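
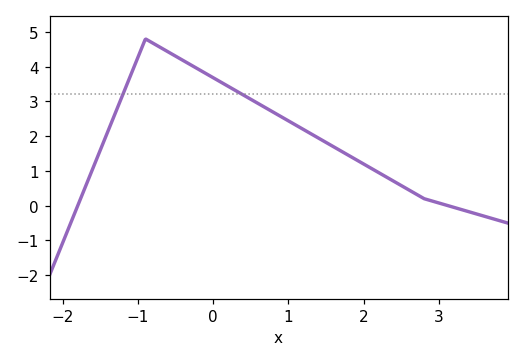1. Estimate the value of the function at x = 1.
2.44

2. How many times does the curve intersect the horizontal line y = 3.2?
2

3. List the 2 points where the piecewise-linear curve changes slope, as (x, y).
(-0.9, 4.8); (2.8, 0.2)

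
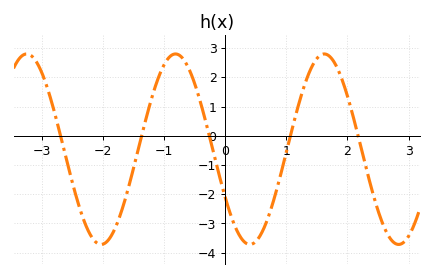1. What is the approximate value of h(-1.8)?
-3.15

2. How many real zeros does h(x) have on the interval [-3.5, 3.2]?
5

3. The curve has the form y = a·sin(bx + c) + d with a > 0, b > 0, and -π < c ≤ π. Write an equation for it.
y = 3.26sin(2.58x - 2.61) - 0.46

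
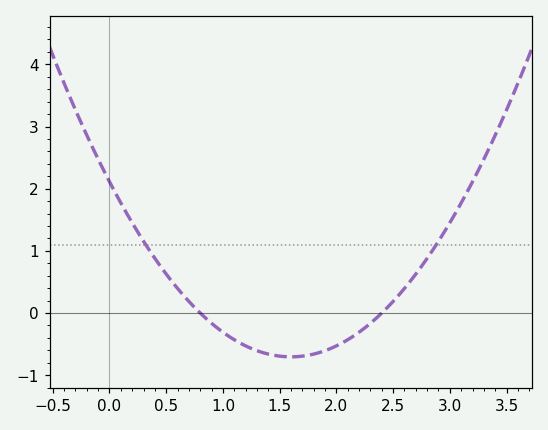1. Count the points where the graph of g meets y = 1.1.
2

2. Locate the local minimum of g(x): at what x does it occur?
1.6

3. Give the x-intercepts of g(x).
0.8, 2.4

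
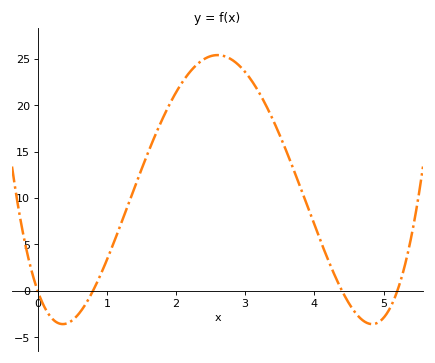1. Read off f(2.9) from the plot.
24.4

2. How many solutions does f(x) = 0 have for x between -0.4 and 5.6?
4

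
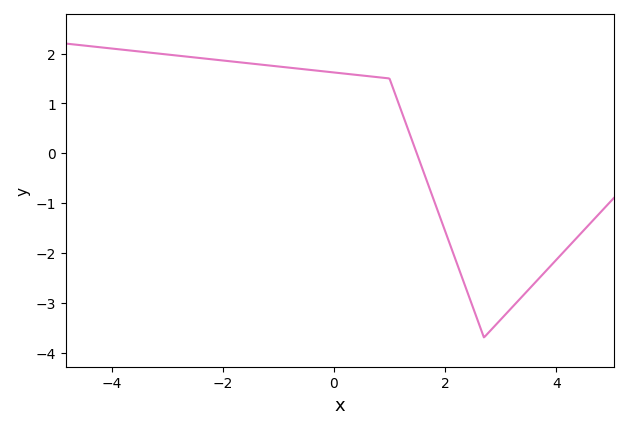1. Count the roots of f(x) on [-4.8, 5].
1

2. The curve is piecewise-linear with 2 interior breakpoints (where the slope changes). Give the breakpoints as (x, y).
(1, 1.5); (2.7, -3.7)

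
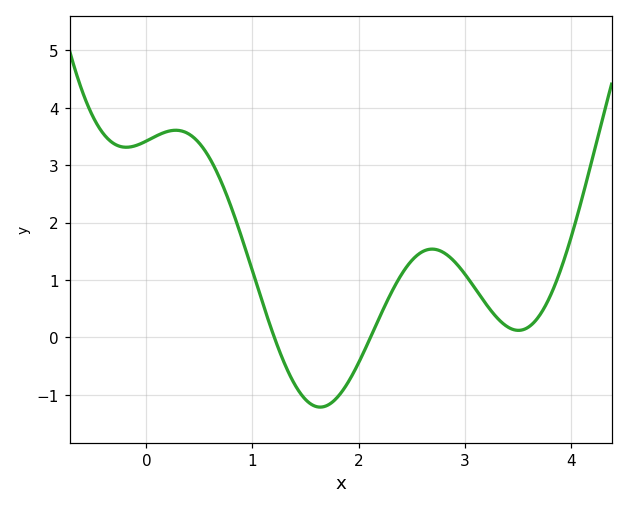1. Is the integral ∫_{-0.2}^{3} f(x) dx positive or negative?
positive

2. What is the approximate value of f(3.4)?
0.2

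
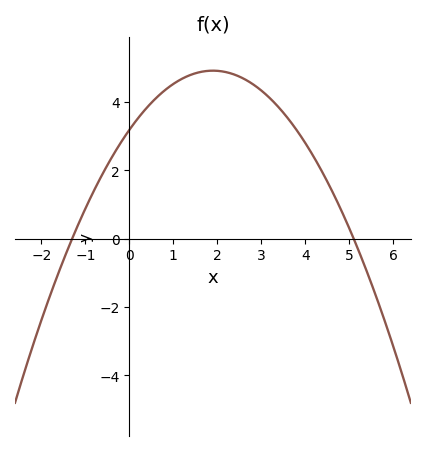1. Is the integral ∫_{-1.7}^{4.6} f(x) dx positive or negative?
positive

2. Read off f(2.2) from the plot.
4.8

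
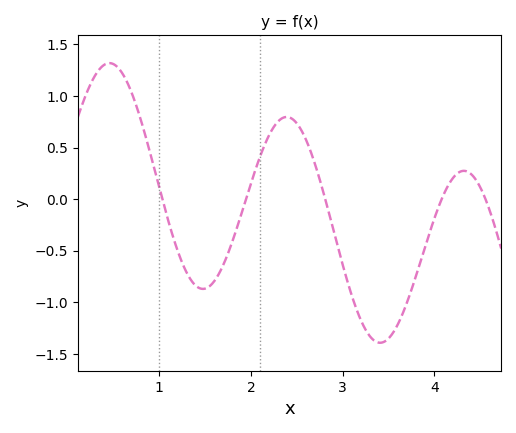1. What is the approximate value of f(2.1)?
0.414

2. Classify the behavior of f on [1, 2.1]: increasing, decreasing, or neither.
neither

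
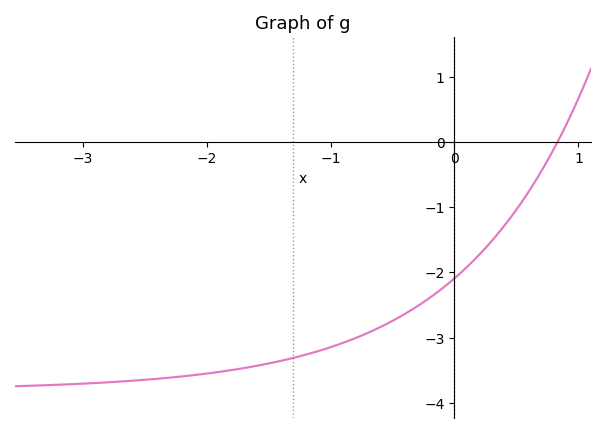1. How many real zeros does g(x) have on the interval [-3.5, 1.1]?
1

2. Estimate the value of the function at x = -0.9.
-3.08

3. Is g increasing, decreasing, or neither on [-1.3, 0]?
increasing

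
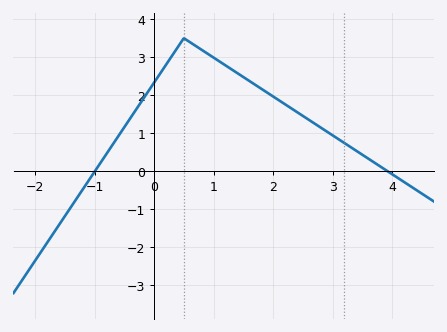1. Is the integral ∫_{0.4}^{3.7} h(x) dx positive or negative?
positive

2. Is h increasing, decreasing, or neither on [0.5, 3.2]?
decreasing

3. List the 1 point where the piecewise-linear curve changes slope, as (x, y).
(0.5, 3.5)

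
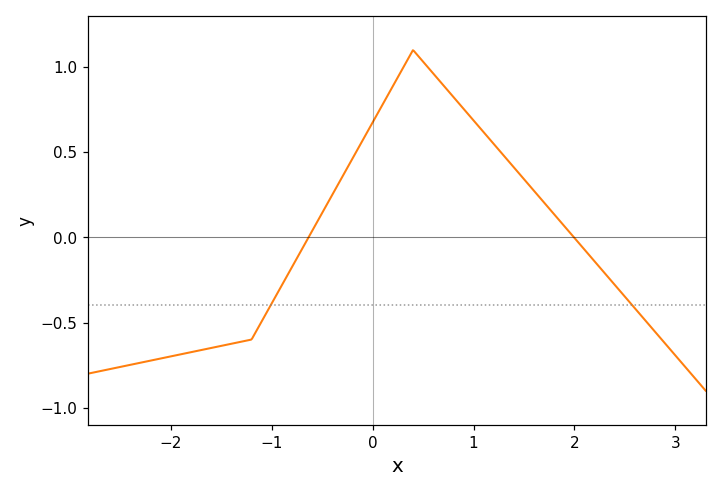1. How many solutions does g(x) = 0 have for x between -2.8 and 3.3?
2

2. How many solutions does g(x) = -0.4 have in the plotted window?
2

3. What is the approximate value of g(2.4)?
-0.28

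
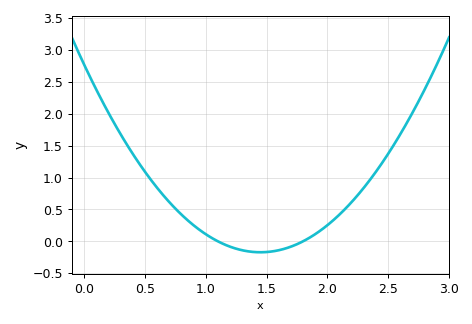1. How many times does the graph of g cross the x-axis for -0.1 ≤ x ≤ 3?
2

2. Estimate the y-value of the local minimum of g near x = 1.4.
-0.172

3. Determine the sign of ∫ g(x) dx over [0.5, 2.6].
positive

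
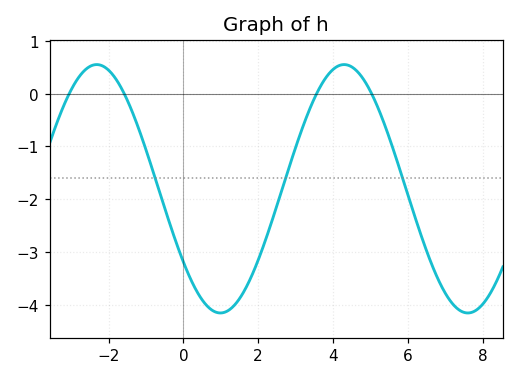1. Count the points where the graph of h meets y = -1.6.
3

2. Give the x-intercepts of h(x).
-3.05, -1.58, 3.56, 5.03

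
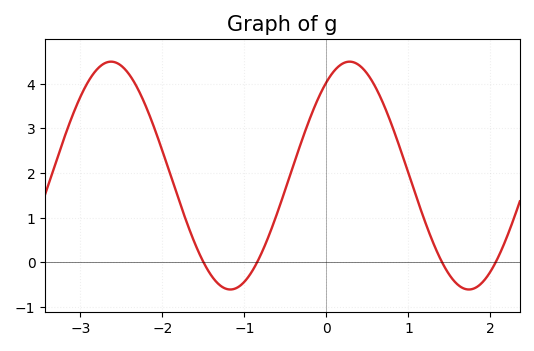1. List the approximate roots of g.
-1.5, -0.845, 1.41, 2.06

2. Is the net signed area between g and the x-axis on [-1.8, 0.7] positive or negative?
positive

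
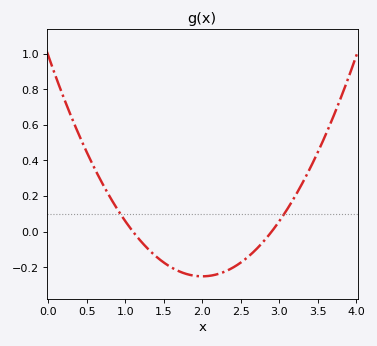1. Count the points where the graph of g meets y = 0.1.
2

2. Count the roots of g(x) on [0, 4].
2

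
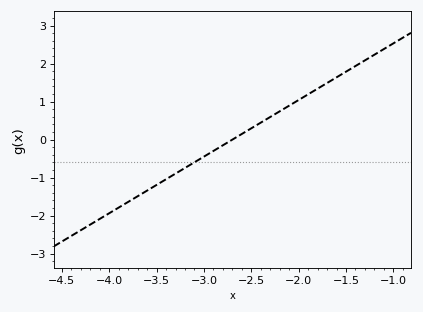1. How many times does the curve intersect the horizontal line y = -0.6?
1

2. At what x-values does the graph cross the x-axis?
-2.7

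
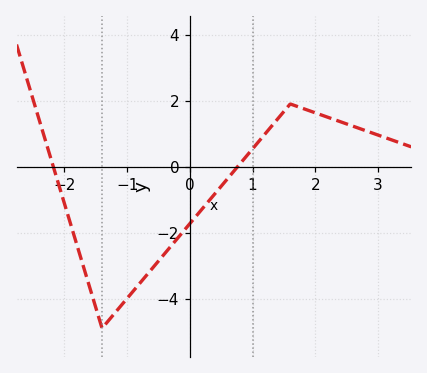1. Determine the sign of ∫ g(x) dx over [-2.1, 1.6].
negative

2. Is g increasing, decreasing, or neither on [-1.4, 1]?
increasing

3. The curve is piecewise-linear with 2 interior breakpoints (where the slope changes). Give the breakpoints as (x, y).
(-1.4, -4.9); (1.6, 1.9)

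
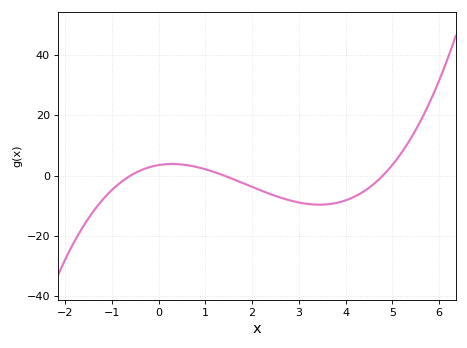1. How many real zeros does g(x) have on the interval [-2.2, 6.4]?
3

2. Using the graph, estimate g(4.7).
-2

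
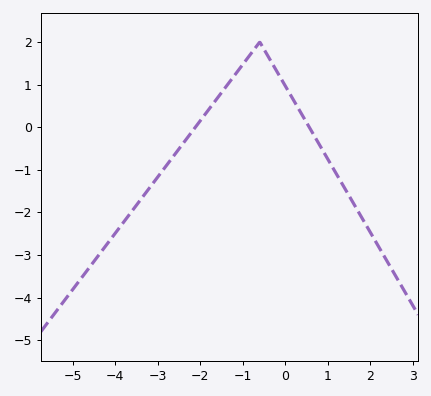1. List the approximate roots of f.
-2.12, 0.565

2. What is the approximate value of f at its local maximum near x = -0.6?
2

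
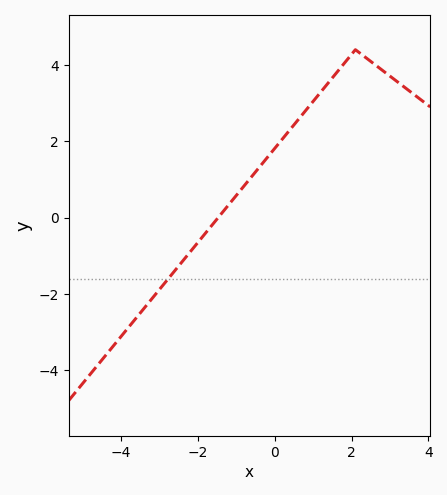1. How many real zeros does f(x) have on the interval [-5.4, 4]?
1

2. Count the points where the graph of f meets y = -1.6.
1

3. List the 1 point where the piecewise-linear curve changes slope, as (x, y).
(2.1, 4.4)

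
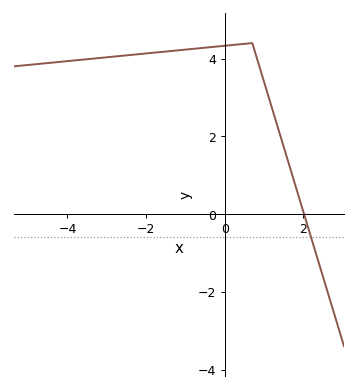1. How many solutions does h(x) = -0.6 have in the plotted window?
1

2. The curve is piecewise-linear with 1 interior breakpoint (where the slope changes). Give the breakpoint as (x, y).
(0.7, 4.4)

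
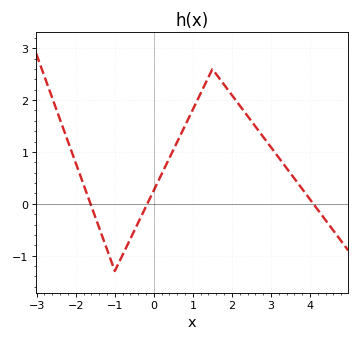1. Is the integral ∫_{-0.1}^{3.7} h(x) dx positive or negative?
positive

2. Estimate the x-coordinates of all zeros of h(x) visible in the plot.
-1.62, -0.167, 4.08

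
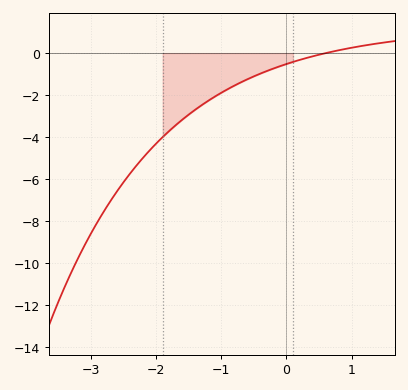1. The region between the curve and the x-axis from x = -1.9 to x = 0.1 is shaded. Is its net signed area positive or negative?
negative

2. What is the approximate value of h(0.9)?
0.2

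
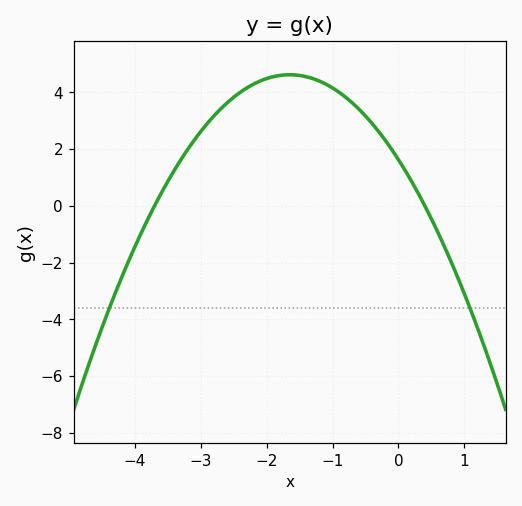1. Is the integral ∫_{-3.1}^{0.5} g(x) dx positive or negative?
positive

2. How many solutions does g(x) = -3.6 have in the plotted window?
2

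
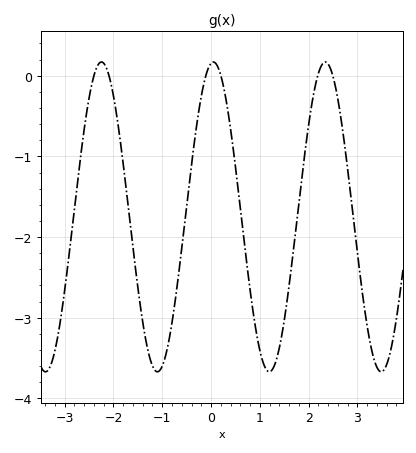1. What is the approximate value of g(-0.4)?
-1.1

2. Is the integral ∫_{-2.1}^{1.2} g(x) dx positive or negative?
negative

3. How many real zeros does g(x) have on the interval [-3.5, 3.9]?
6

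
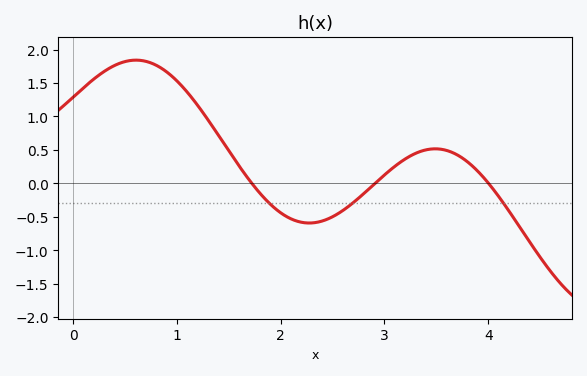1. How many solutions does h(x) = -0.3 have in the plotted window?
3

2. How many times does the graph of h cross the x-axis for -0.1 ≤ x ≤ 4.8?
3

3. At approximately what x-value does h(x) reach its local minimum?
2.28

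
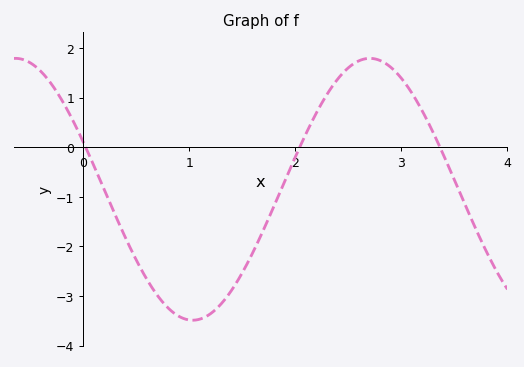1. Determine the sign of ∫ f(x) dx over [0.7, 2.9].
negative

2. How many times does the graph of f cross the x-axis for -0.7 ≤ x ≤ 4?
3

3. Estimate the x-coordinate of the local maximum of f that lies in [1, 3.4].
2.7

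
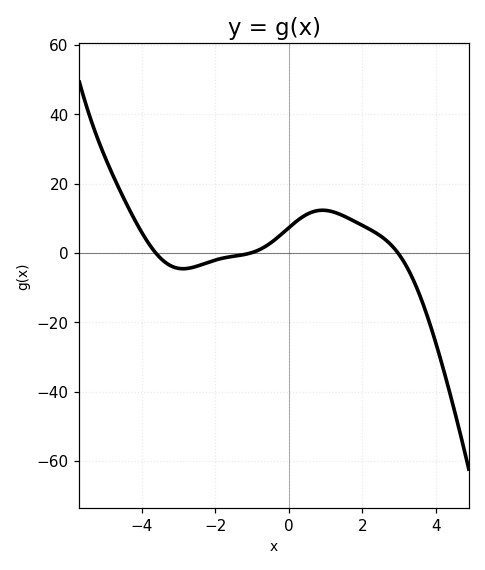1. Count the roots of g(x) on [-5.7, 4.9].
3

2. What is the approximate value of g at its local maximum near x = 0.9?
12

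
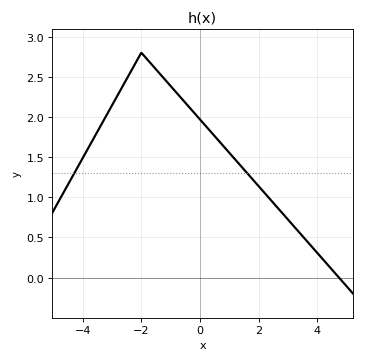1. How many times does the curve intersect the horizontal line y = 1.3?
2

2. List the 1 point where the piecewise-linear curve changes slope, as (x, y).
(-2, 2.8)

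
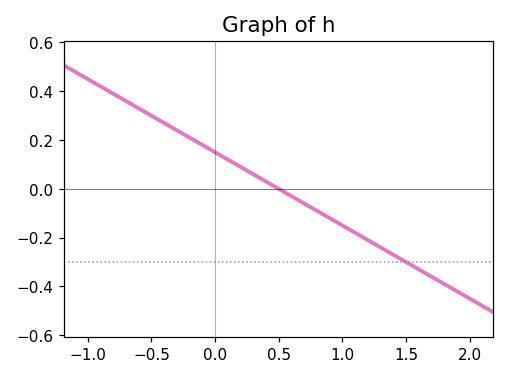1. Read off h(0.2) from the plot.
0.09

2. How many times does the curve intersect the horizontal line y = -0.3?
1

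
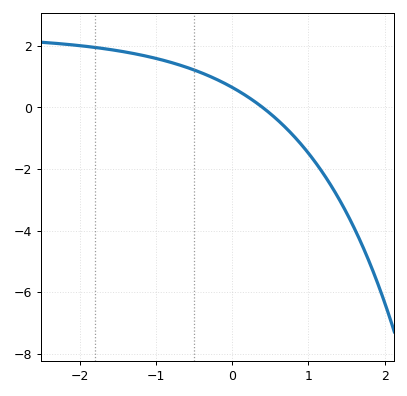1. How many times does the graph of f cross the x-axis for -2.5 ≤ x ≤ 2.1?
1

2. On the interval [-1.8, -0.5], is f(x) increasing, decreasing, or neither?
decreasing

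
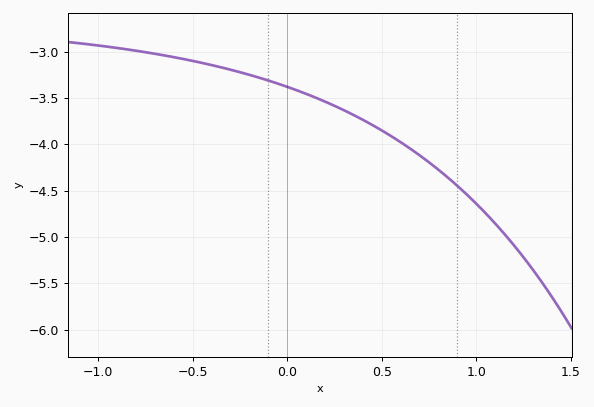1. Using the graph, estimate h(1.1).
-4.85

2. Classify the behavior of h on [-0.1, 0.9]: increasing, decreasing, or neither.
decreasing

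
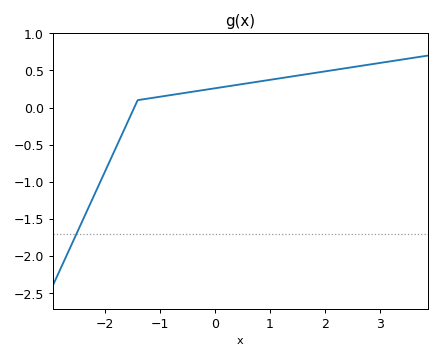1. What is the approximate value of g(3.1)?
0.6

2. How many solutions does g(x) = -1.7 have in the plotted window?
1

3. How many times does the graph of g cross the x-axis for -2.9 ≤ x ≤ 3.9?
1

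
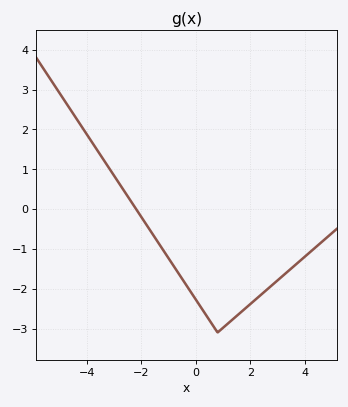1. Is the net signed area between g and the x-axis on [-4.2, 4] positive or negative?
negative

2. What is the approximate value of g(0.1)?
-2.4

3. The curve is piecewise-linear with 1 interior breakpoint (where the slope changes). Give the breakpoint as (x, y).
(0.8, -3.1)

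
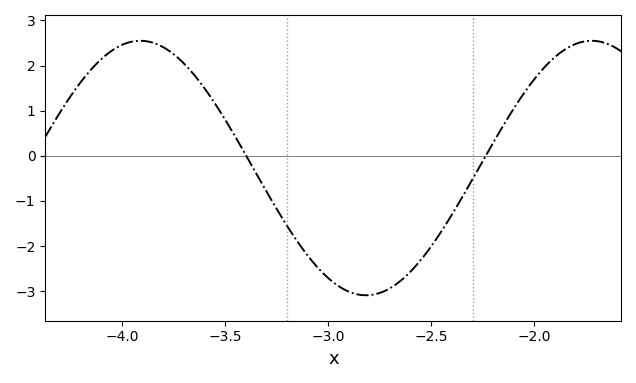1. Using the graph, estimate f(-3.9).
2.5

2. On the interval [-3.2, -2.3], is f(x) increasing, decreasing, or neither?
neither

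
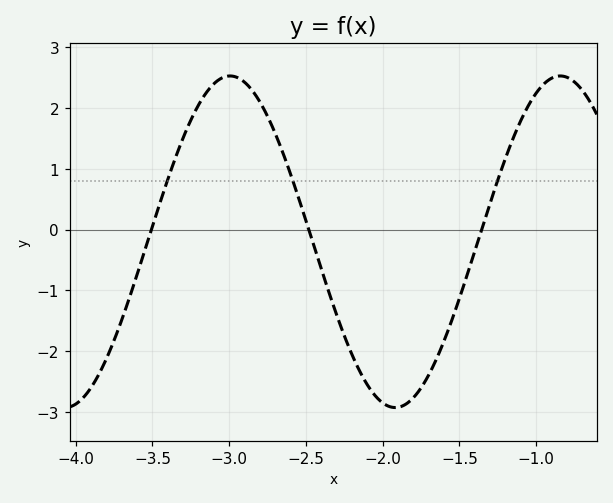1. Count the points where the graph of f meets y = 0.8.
3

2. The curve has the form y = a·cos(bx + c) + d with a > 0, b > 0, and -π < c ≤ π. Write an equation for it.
y = 2.73cos(2.9x + 2.5) - 0.2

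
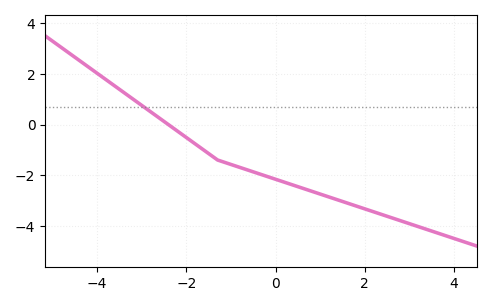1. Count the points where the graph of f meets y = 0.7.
1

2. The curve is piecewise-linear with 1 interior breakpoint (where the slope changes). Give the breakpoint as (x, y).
(-1.3, -1.4)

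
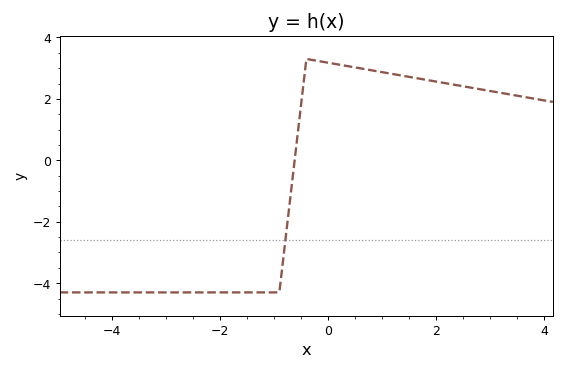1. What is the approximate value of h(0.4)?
3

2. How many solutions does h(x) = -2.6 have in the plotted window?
1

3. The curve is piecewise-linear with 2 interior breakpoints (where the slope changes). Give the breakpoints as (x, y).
(-0.9, -4.3); (-0.4, 3.3)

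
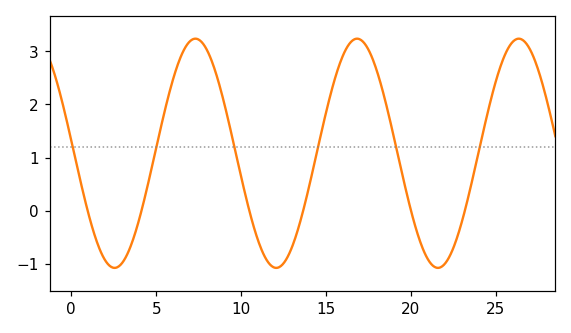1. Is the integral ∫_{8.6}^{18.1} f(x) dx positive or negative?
positive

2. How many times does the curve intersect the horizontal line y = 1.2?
6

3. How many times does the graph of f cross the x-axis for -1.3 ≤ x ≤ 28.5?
6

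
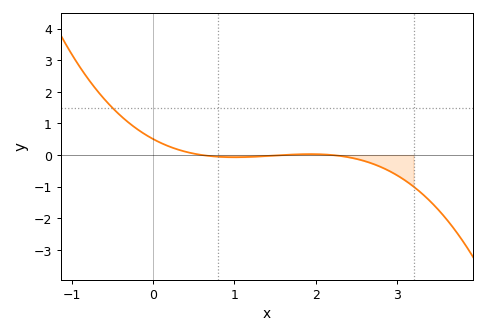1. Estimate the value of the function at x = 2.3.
0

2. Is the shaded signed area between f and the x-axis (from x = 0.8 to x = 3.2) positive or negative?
negative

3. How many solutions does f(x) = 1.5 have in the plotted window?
1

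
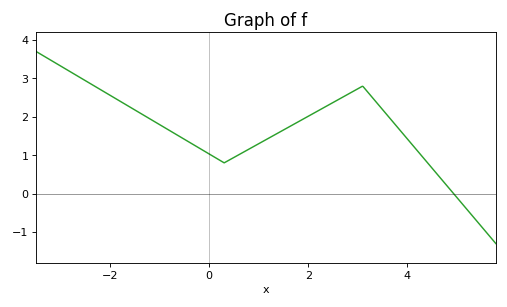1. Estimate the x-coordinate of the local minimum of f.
0.4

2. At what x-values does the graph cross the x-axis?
5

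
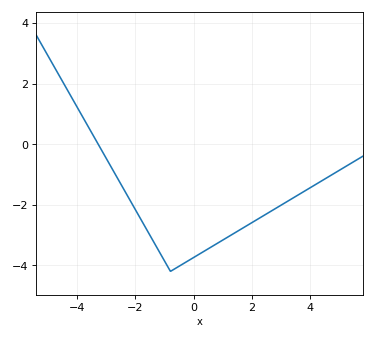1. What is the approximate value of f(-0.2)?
-3.8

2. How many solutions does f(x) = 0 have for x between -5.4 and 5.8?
1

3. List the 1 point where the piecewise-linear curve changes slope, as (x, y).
(-0.8, -4.2)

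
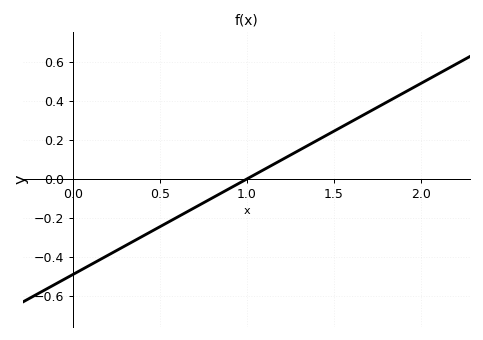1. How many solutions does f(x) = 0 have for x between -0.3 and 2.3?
1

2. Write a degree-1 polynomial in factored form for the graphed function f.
y = 0.49(x - 1)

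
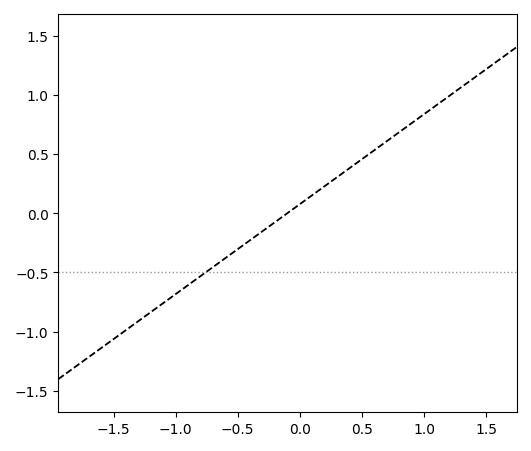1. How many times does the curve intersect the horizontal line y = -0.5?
1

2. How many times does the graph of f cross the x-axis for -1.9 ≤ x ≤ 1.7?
1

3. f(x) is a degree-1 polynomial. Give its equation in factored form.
y = 0.76(x + 0.1)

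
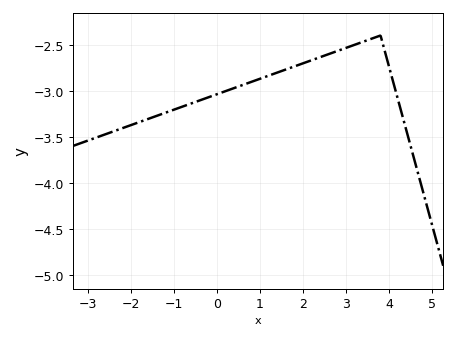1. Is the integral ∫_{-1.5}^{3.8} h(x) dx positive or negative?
negative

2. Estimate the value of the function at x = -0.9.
-3.19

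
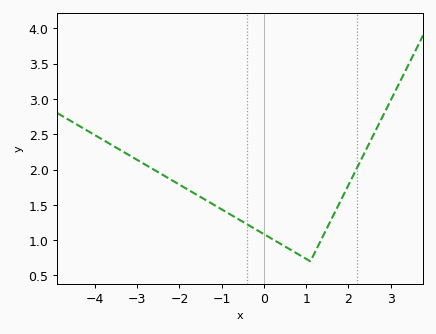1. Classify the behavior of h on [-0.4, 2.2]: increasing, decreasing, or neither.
neither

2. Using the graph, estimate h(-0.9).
1.4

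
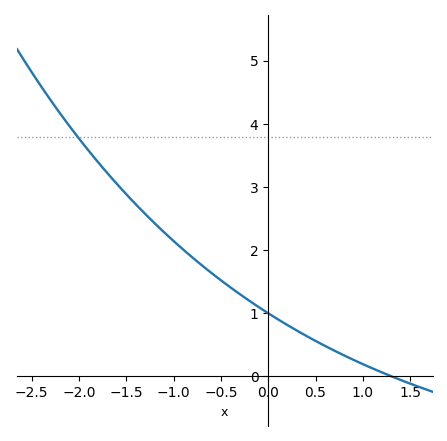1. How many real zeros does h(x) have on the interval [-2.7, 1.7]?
1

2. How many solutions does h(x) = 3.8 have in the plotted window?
1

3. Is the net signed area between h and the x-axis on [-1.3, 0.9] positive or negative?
positive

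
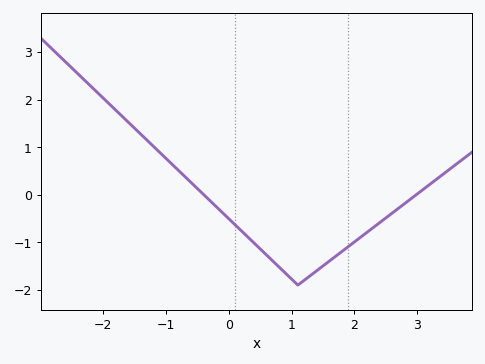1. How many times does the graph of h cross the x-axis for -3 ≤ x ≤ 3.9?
2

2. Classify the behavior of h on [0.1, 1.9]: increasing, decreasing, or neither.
neither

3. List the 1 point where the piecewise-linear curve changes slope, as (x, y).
(1.1, -1.9)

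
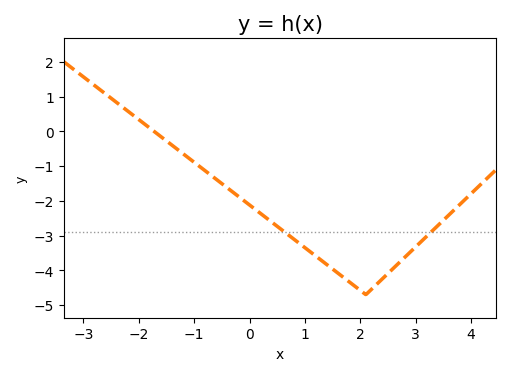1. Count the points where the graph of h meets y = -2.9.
2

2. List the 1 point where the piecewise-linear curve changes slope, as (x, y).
(2.1, -4.7)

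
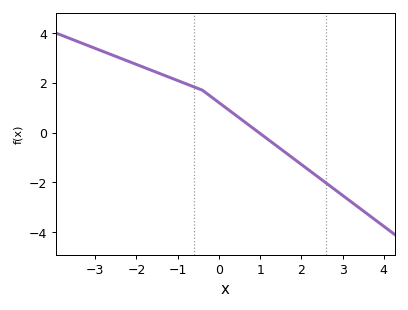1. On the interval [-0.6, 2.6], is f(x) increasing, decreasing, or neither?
decreasing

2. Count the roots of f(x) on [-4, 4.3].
1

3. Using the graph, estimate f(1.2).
-0.288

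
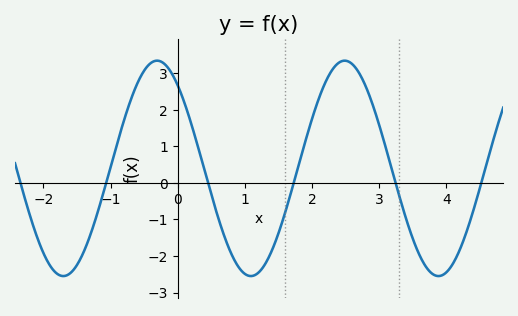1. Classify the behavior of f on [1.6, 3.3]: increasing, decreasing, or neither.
neither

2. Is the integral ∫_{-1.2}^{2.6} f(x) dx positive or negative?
positive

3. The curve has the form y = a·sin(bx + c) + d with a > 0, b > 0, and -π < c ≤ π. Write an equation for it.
y = 2.95sin(2.2x + 2.3) + 0.4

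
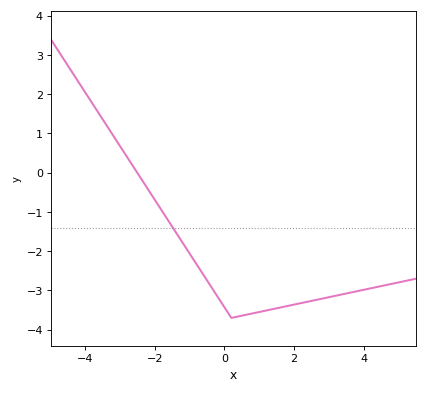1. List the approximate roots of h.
-2.4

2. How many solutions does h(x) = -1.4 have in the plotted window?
1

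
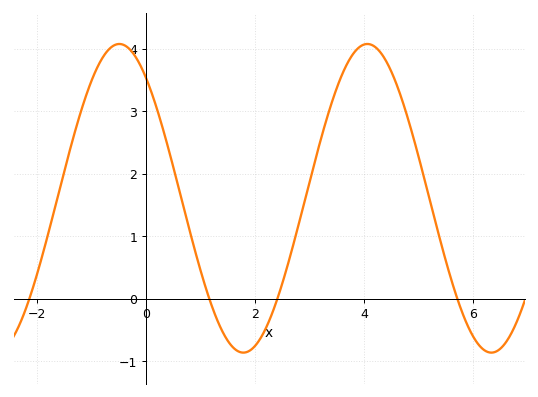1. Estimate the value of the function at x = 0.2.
3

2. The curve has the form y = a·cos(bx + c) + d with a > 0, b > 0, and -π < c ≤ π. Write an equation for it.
y = 2.47cos(1.4x + 0.68) + 1.61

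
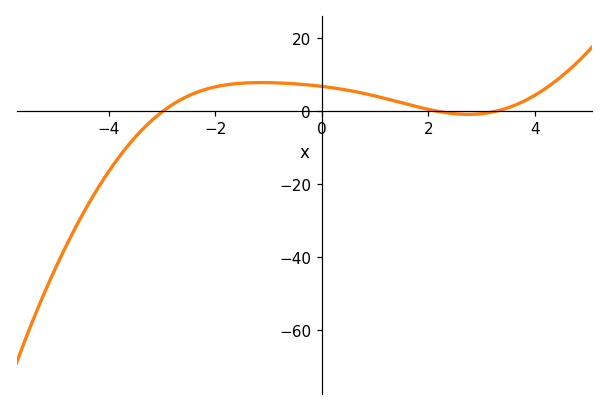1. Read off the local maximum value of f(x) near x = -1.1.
7.74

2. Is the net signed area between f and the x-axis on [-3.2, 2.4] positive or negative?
positive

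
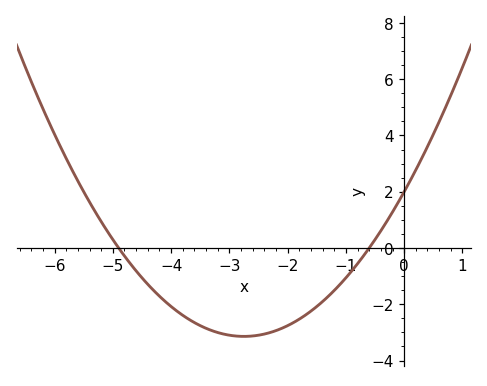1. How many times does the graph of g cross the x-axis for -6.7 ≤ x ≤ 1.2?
2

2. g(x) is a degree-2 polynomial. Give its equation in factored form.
y = 0.68(x + 4.9)(x + 0.6)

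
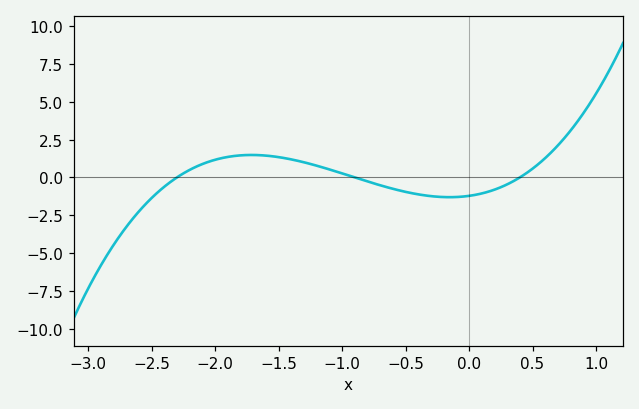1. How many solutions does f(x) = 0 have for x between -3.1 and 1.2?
3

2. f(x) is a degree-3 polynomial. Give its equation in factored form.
y = 1.47(x + 2.3)(x + 0.9)(x - 0.4)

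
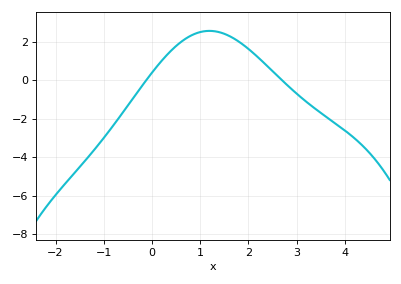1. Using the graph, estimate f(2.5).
0.486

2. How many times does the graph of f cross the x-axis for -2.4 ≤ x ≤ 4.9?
2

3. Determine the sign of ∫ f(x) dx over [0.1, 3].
positive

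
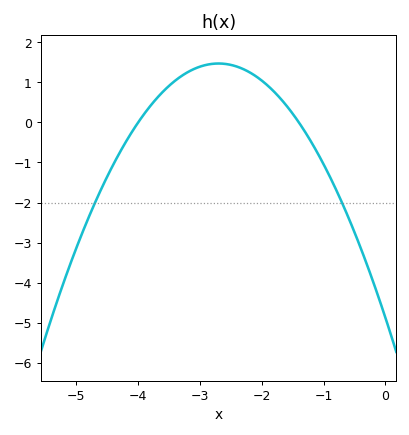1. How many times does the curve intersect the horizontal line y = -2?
2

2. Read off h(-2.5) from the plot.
1.4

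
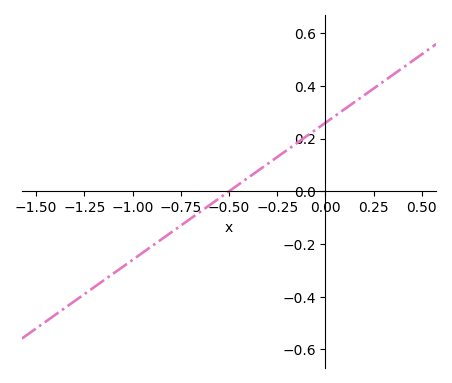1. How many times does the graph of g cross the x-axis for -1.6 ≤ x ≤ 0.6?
1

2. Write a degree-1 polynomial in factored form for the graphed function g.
y = 0.52(x + 0.5)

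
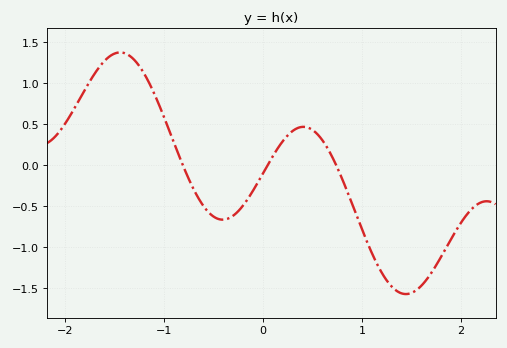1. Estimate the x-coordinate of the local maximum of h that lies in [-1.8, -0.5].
-1.4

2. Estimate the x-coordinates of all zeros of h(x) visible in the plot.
-0.8, 0, 0.7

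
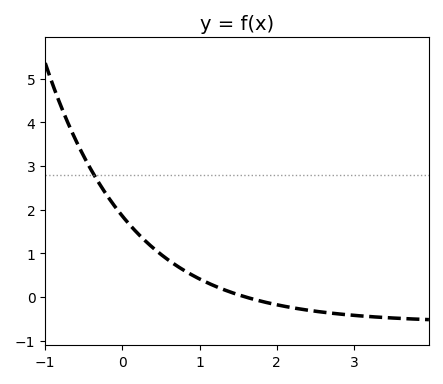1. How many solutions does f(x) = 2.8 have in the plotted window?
1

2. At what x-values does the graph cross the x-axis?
1.6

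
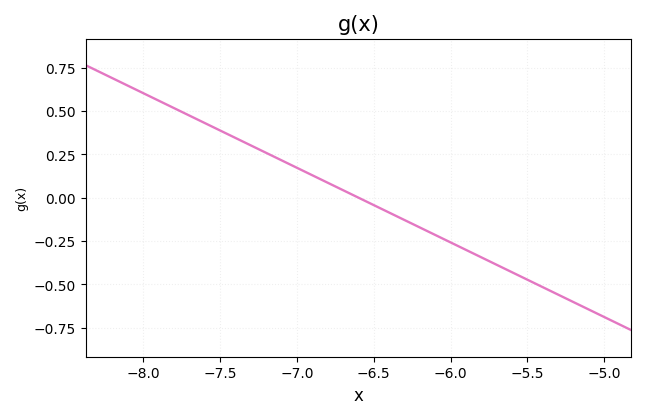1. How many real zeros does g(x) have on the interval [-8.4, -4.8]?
1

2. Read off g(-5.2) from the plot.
-0.6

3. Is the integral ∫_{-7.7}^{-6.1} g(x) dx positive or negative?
positive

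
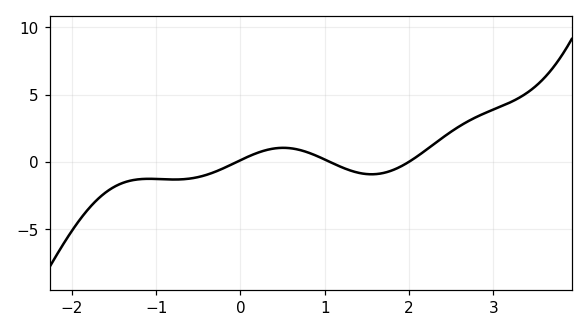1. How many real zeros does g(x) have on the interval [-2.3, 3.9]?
3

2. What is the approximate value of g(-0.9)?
-1.29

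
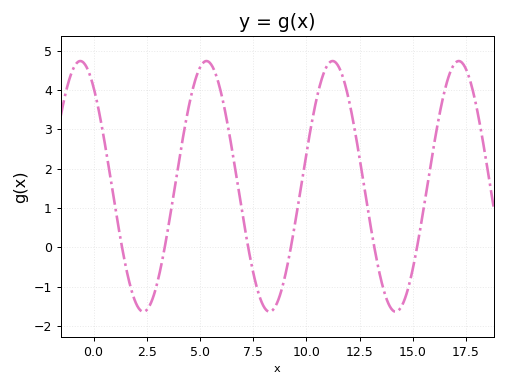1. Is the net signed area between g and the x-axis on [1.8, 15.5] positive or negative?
positive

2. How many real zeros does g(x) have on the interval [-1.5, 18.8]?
6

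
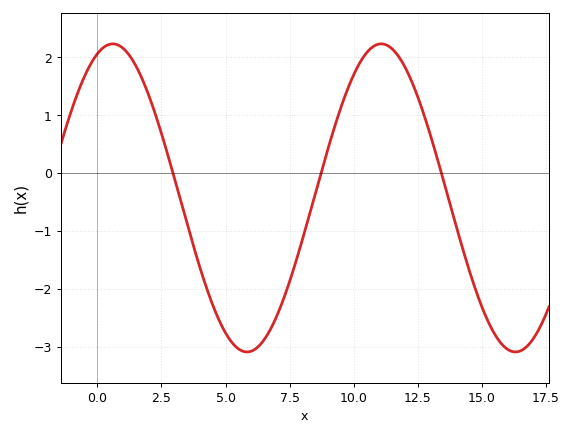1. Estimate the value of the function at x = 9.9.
1.6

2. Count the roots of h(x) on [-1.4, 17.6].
3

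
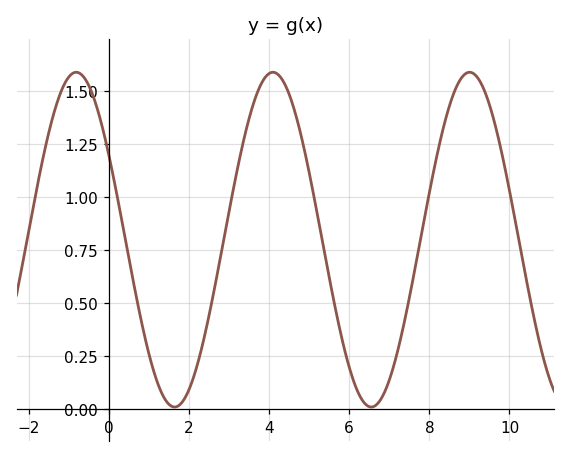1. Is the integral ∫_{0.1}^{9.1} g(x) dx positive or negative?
positive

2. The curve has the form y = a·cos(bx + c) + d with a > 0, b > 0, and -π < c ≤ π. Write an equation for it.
y = 0.79cos(1.28x + 1.04) + 0.8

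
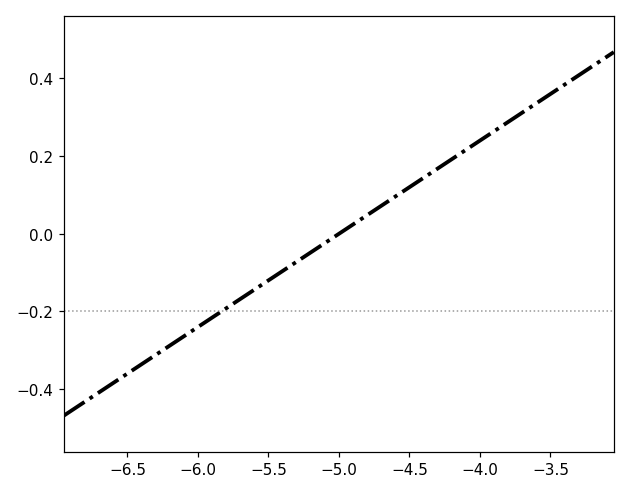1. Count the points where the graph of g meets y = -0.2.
1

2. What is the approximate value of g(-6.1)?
-0.26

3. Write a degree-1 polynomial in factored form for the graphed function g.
y = 0.24(x + 5)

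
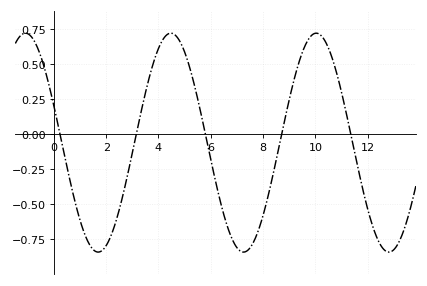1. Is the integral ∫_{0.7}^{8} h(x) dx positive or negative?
negative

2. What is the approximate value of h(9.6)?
0.62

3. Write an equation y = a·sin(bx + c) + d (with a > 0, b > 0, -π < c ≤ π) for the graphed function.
y = 0.78sin(1.1x + 2.8) - 0.06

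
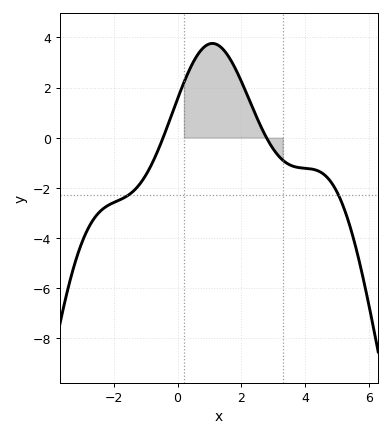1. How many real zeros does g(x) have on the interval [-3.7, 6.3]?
2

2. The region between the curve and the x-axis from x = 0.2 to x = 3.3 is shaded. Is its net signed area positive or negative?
positive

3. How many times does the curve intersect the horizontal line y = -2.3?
2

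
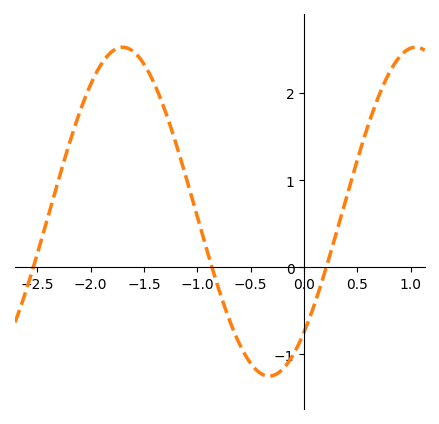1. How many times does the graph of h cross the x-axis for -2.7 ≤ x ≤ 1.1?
3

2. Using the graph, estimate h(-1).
0.582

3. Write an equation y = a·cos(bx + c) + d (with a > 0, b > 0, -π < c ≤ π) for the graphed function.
y = 1.89cos(2.29x - 2.39) + 0.64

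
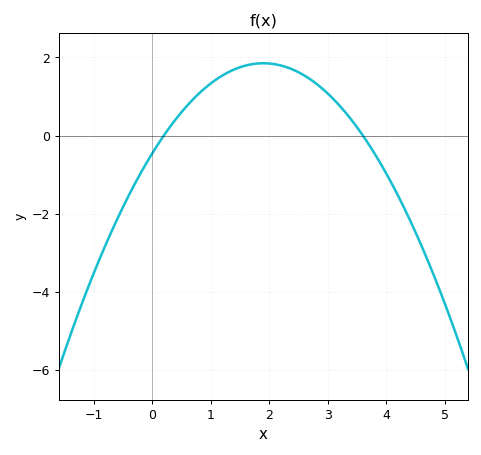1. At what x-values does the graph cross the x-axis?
0.2, 3.6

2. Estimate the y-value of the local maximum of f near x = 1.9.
1.8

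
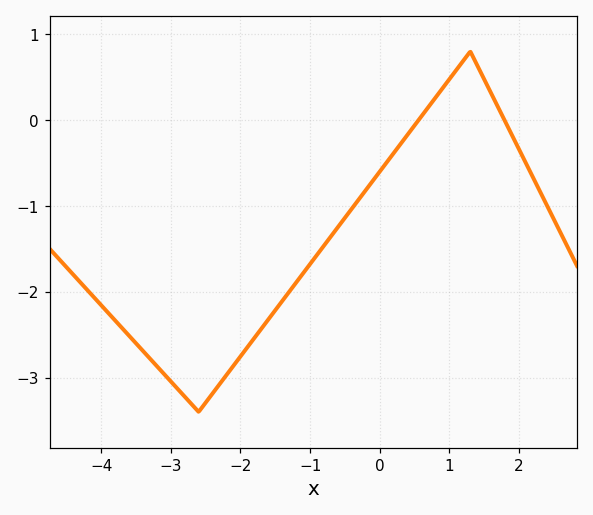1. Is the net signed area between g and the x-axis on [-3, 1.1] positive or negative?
negative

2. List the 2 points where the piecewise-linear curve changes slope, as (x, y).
(-2.6, -3.4); (1.3, 0.8)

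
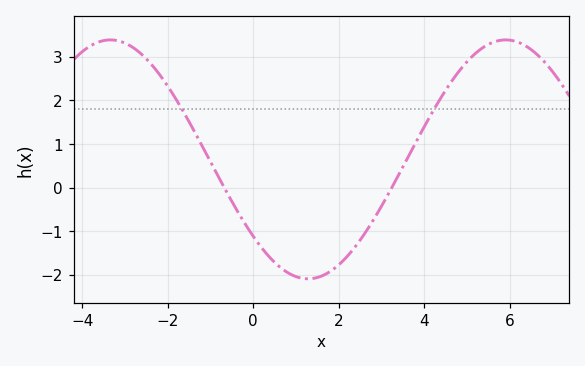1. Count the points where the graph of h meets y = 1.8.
2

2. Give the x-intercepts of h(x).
-0.678, 3.24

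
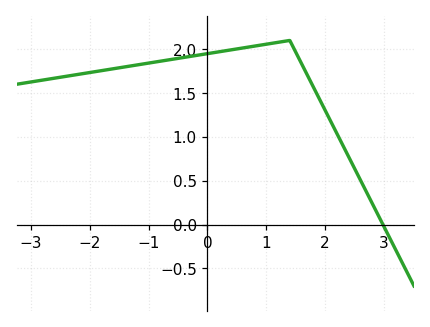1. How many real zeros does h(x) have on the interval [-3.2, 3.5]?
1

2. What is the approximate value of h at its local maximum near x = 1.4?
2.1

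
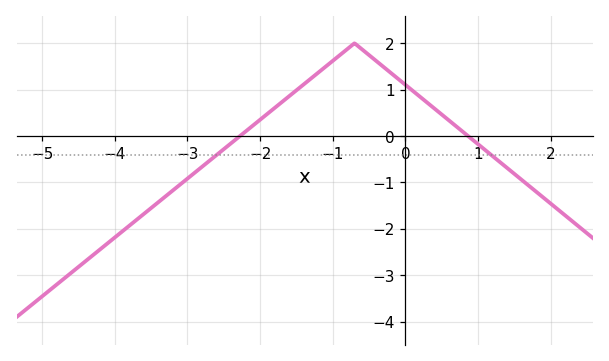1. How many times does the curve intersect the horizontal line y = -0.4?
2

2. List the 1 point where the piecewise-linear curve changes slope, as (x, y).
(-0.7, 2)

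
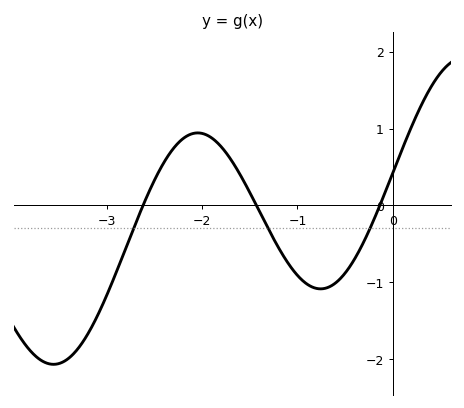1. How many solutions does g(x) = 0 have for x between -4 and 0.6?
3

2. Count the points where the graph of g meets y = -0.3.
3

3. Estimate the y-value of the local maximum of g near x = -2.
0.943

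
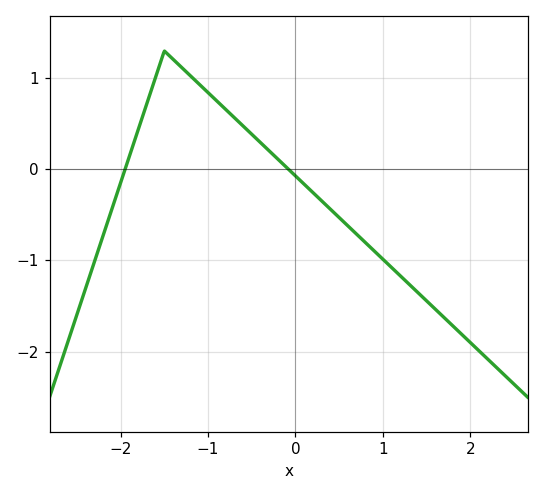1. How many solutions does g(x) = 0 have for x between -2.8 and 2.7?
2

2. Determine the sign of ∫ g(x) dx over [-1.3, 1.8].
negative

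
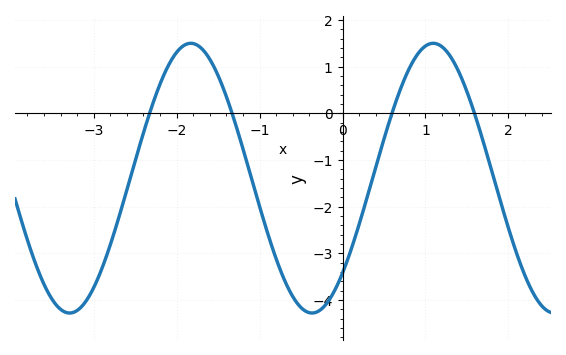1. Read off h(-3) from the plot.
-3.7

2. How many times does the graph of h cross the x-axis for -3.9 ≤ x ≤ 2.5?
4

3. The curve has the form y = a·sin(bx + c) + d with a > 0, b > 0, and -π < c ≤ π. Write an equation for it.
y = 2.89sin(2.1x - 0.78) - 1.39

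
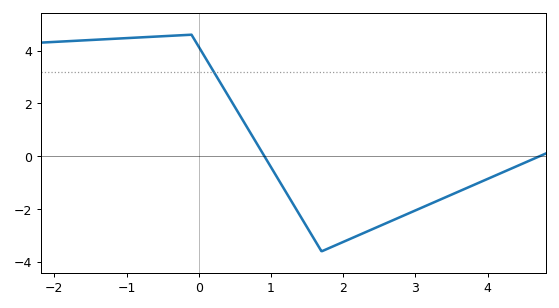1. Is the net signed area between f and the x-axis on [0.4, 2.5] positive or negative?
negative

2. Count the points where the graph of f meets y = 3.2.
1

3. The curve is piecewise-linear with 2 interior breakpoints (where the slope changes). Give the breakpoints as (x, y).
(-0.1, 4.6); (1.7, -3.6)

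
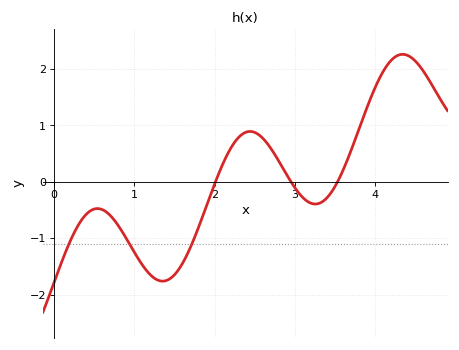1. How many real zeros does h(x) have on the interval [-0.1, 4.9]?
3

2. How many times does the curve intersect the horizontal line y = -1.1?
3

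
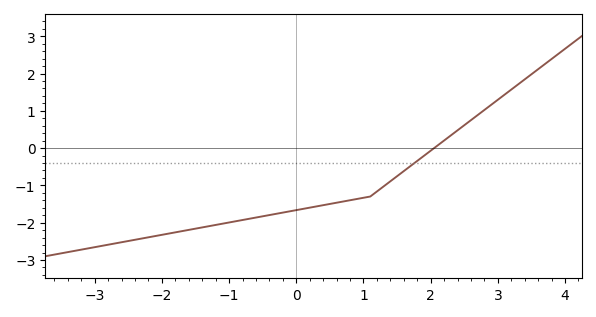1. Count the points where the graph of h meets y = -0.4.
1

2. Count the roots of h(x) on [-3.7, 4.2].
1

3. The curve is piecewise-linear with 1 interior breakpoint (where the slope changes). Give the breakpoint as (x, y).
(1.1, -1.3)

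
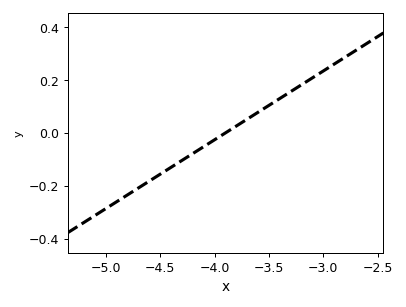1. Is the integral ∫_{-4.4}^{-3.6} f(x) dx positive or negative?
negative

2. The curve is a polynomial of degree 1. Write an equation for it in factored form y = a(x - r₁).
y = 0.26(x + 3.9)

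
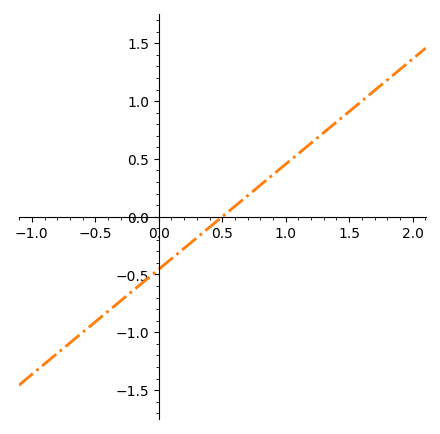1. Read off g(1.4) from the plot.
0.8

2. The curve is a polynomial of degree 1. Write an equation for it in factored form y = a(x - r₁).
y = 0.91(x - 0.5)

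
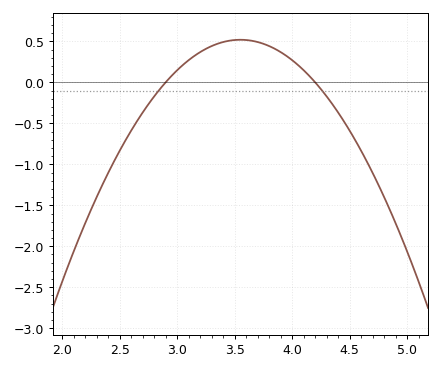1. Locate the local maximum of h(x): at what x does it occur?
3.55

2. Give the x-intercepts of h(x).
2.9, 4.2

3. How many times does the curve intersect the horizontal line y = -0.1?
2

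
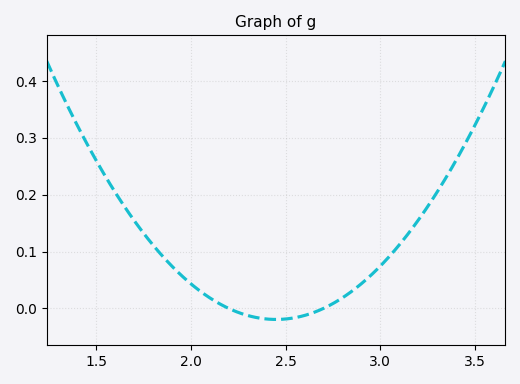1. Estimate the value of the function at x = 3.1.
0.11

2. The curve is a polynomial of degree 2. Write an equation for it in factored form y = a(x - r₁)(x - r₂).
y = 0.31(x - 2.2)(x - 2.7)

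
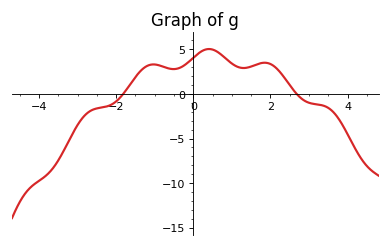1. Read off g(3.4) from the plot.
-1.5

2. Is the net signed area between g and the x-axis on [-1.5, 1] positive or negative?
positive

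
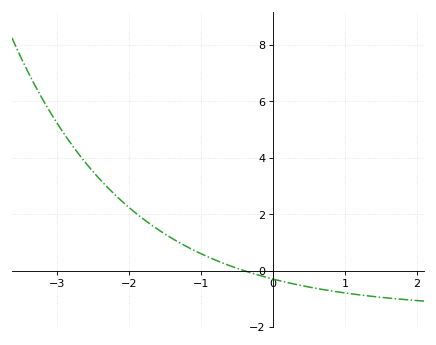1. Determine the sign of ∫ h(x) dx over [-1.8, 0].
positive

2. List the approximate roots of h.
-0.4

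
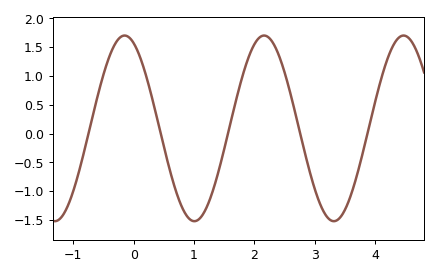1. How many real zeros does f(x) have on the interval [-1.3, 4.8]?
5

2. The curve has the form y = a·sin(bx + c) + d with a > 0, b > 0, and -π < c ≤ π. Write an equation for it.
y = 1.61sin(2.7x + 2) + 0.09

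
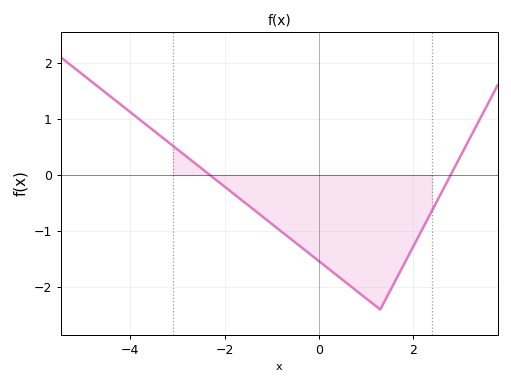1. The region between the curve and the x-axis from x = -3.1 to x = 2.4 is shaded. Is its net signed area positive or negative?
negative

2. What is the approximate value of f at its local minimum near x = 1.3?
-2.4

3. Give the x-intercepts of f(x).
-2.4, 2.8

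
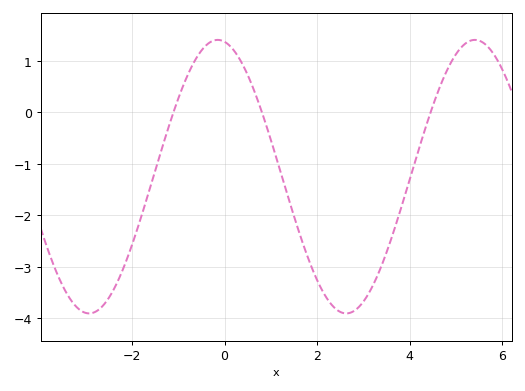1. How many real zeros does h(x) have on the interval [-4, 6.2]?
3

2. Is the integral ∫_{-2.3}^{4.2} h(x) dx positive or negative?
negative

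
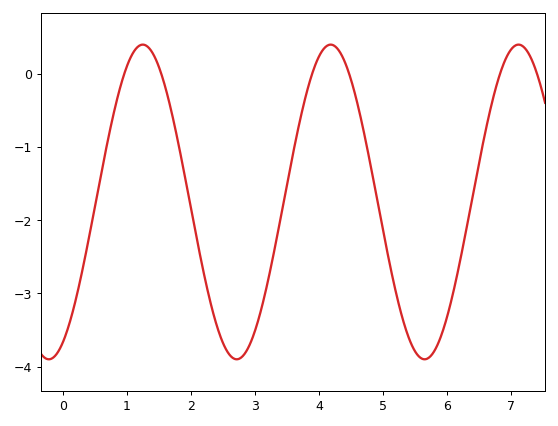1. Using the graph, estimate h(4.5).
-0.073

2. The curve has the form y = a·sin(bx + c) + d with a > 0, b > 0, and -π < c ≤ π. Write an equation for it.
y = 2.15sin(2.14x - 1.1) - 1.75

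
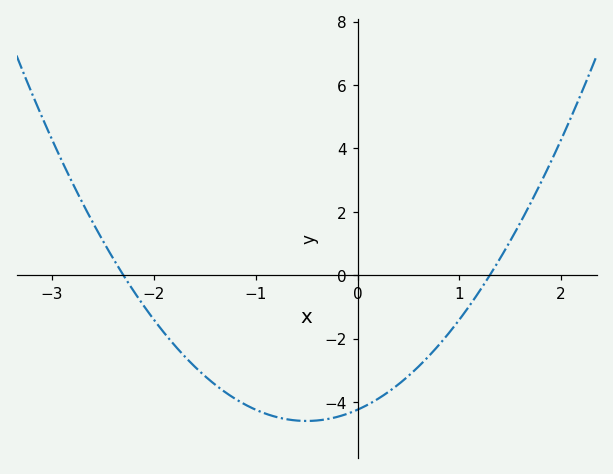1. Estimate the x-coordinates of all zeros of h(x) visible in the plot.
-2.3, 1.3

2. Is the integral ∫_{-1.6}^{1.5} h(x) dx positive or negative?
negative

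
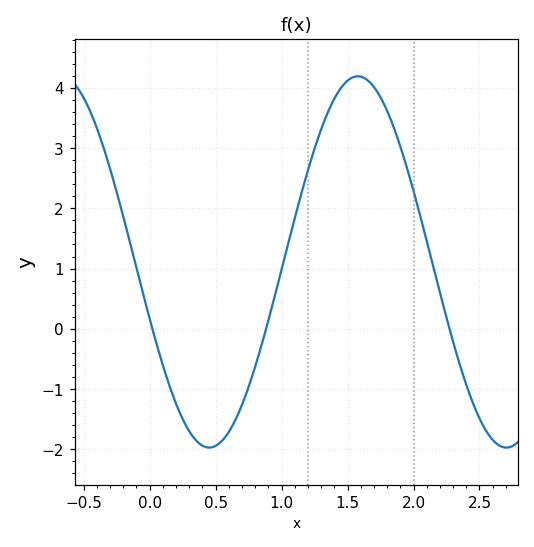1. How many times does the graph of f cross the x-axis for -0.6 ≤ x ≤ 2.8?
3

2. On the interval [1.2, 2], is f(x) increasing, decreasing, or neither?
neither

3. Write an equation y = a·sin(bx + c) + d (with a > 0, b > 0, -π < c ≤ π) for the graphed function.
y = 3.08sin(2.79x - 2.83) + 1.11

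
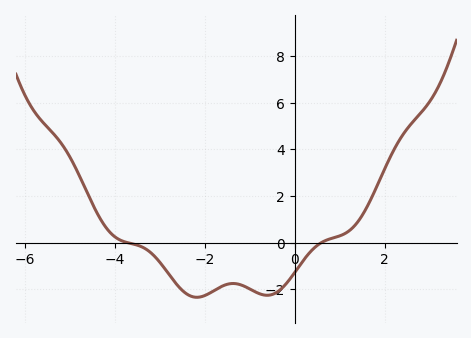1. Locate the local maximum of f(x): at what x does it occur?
-1.4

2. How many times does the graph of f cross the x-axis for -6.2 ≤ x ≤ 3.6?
2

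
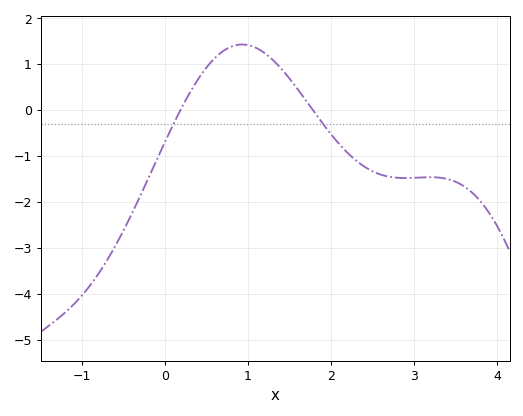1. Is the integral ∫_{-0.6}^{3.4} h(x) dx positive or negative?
negative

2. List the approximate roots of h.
0.2, 1.8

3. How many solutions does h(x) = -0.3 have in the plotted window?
2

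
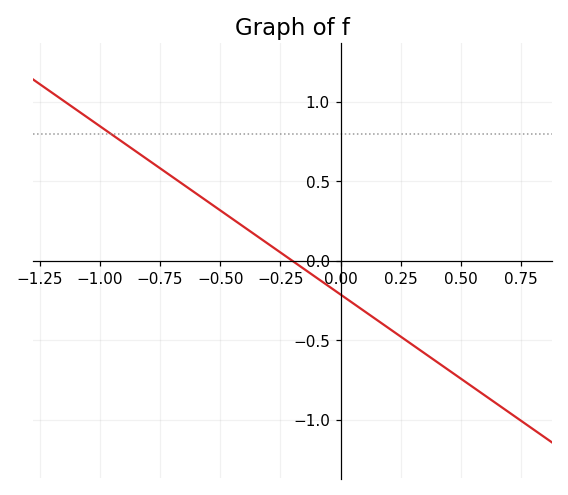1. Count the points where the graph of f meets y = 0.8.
1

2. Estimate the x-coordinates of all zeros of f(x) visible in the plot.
-0.2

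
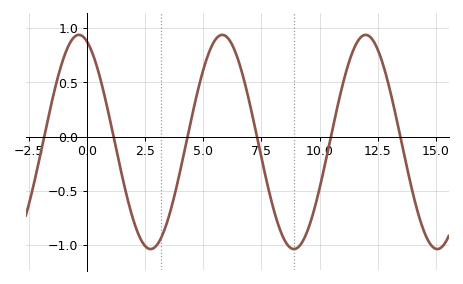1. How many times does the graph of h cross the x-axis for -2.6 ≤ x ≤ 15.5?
6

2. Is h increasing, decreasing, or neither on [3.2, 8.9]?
neither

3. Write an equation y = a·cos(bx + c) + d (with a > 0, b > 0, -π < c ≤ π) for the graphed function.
y = 0.99cos(1.02x + 0.35) - 0.05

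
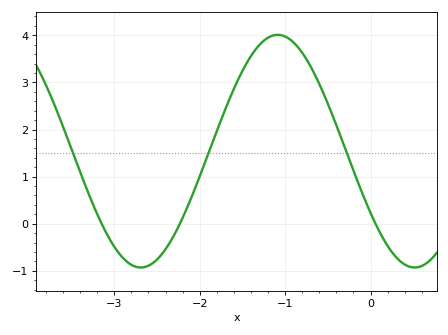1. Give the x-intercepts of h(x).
-3.1, -2.2, 0.1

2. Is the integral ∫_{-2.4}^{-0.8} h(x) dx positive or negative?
positive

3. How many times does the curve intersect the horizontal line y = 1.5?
3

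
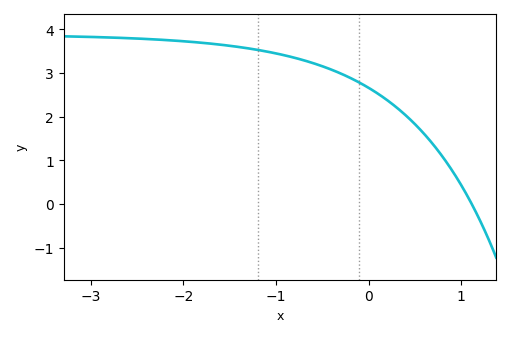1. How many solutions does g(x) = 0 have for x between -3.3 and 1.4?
1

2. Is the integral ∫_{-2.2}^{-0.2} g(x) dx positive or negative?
positive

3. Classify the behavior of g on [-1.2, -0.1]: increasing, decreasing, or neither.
decreasing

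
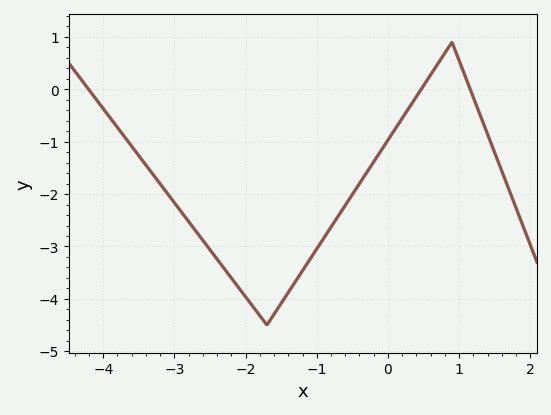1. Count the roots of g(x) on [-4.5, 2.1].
3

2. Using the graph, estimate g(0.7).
0.5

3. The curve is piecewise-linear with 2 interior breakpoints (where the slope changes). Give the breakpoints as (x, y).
(-1.7, -4.5); (0.9, 0.9)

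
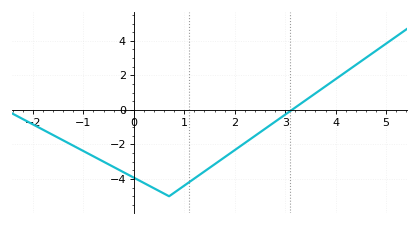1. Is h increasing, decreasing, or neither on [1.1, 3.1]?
increasing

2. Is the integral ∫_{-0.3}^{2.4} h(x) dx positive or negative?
negative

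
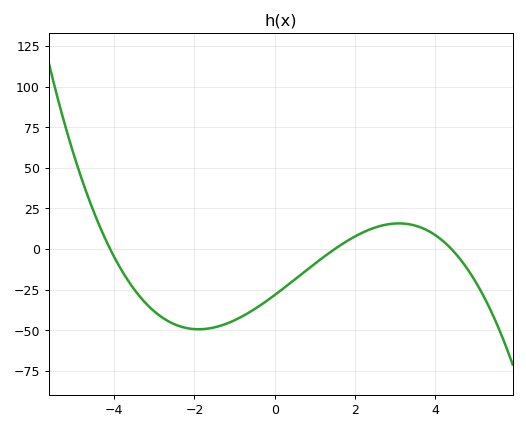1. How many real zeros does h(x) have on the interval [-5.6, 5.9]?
3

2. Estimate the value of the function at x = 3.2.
15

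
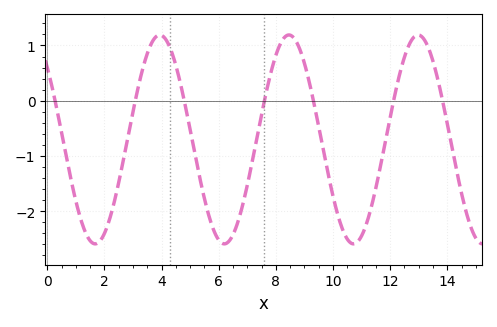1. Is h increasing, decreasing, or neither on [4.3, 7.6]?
neither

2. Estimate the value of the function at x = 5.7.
-2.2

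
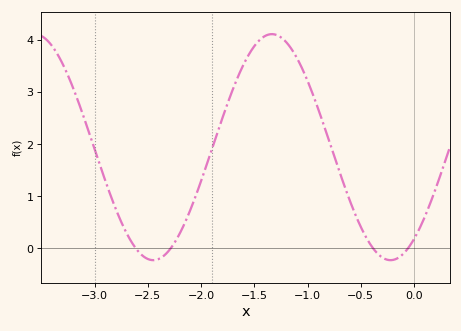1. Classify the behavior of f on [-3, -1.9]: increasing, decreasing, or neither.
neither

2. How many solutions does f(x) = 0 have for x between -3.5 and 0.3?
4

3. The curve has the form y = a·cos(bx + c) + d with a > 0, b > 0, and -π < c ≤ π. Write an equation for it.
y = 2.17cos(2.82x - 2.52) + 1.94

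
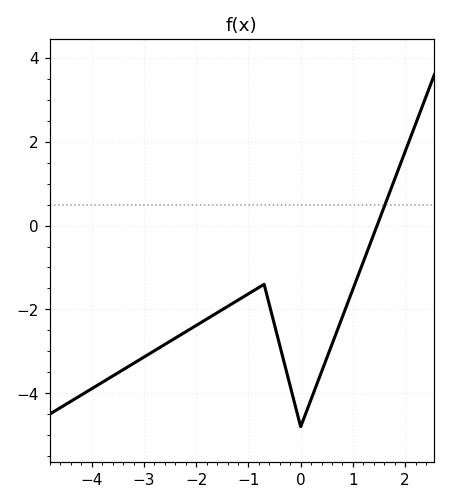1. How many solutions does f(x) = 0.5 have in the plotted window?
1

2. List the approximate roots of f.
1.46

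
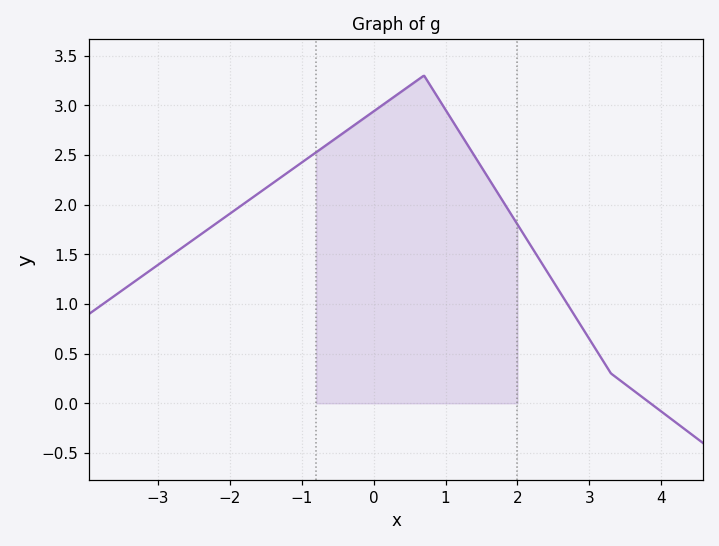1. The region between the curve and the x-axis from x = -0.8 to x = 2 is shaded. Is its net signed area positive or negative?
positive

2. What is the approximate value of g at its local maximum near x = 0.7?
3.3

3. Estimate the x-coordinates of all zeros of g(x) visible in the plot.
3.8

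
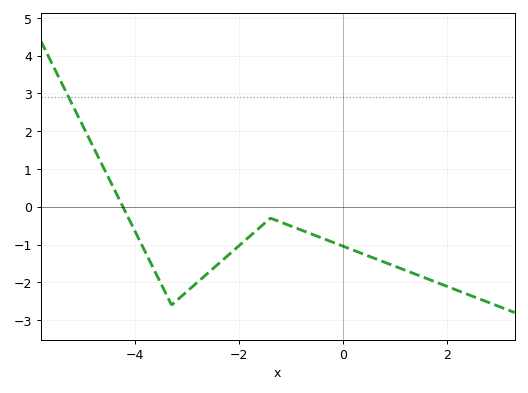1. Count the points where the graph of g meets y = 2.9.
1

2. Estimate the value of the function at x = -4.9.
1.9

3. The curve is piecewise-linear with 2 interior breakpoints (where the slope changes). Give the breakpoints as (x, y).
(-3.3, -2.6); (-1.4, -0.3)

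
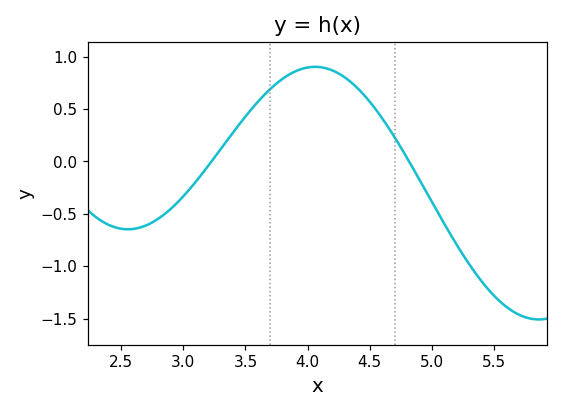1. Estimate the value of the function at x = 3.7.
0.692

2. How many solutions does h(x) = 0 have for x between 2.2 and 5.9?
2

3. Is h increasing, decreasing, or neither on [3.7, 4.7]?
neither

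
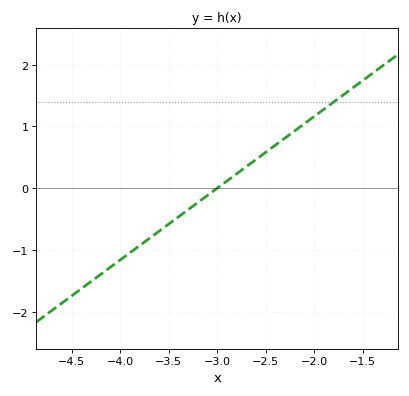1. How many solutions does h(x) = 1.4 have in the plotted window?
1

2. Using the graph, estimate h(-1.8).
1.4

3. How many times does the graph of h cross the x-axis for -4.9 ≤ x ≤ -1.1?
1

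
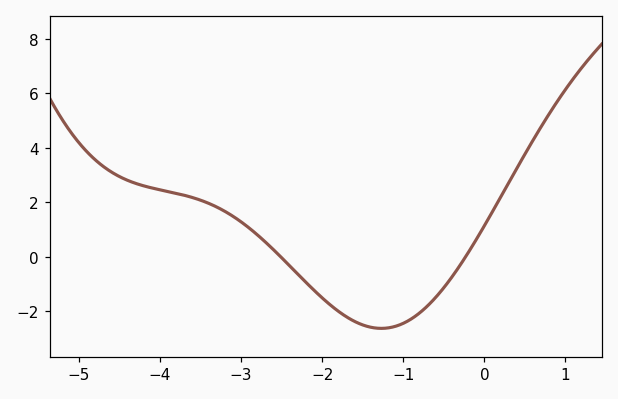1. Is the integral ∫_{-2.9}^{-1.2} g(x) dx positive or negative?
negative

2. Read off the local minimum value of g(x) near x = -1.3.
-2.6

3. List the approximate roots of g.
-2.5, -0.2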